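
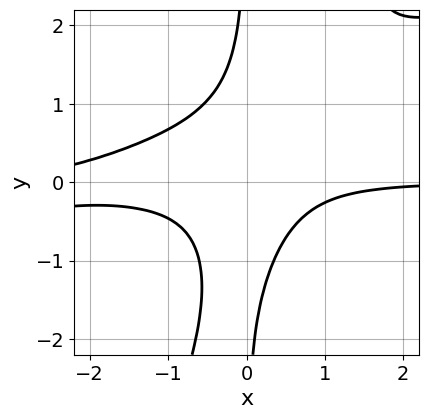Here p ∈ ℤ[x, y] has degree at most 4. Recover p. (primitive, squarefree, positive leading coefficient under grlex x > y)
x^3*y - 3*x^2*y^2 + x*y^3 + 2*x^2*y + 1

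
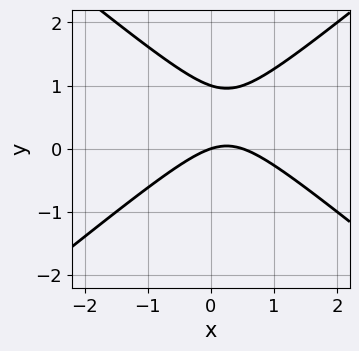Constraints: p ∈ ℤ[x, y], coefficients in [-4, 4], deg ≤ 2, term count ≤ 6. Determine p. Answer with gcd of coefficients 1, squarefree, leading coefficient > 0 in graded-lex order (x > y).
2*x^2 - 3*y^2 - x + 3*y

(a) deg p = 2. A generic line meets the curve in up to 2 points.
(b) Reading off the gridlines: among the integer gridlines, it crosses the y-axis at y ∈ {0, 1}; it crosses the x-axis at the gridline x = 0.
(c) These observations pin down the coefficients.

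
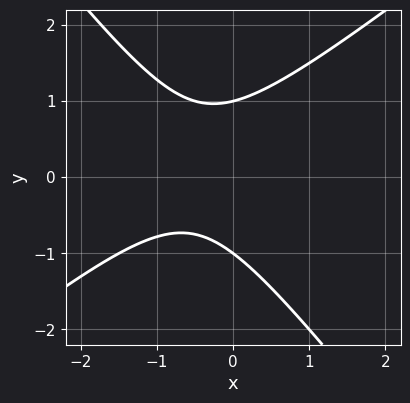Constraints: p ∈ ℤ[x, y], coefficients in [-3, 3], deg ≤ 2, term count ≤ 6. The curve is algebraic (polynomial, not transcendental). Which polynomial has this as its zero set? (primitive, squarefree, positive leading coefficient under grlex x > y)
1. deg p = 2. No degree-1 curve has this shape.
2. Against the integer gridlines: it misses every integer gridline on the x-axis; among the integer gridlines, it crosses the y-axis at y ∈ {-1, 1}.
3. Fitting integer coefficients to these (and the overall shape) gives p.

2*x^2 - x*y - 2*y^2 + 2*x + 2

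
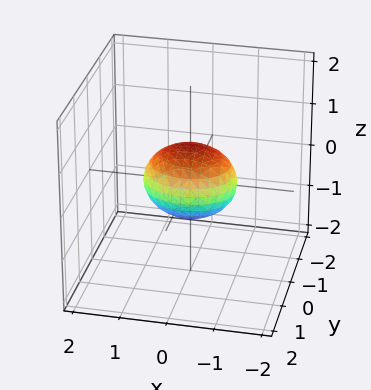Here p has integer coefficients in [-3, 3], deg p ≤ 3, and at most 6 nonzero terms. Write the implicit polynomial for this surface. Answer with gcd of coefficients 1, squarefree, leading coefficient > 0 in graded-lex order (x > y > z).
2*x^2 + 3*y^2 + 3*z^2 - 2

1. deg p = 2.
2. Symmetries: it's symmetric under z → −z, forcing even powers of z; mirror symmetry x ↦ −x ⇒ only even powers of x; mirror symmetry y ↦ −y ⇒ only even powers of y.
3. From the axis intercepts and sections: among the integer gridlines, it crosses the x-axis at x ∈ {-1, 1}.
4. Matching integer coefficients to the picture gives p.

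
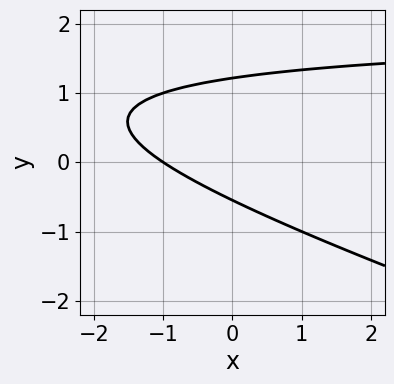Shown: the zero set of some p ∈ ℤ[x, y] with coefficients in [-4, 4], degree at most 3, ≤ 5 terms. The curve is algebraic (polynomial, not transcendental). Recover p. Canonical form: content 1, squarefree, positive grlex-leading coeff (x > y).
(a) deg p = 2. A generic line meets the curve in up to 2 points.
(b) Against the integer gridlines: it crosses the x-axis at the gridline x = -1.
(c) Putting this together gives p.

x*y + 3*y^2 - 2*x - 2*y - 2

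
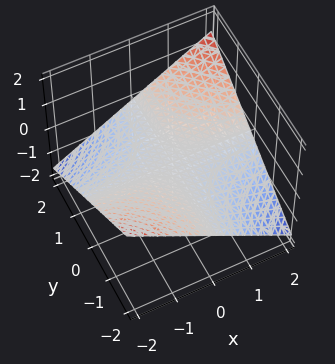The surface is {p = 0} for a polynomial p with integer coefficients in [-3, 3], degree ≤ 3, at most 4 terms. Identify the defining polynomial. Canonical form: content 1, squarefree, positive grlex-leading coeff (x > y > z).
1. deg p = 2.
2. Reading off the gridlines: every point of the y-axis in the box is on the surface; it meets the z-axis at z = 0 (among the integer gridlines); every point of the x-axis in the box is on the surface.
3. Fitting integer coefficients to these (and the overall shape) gives p.

x*y - 3*z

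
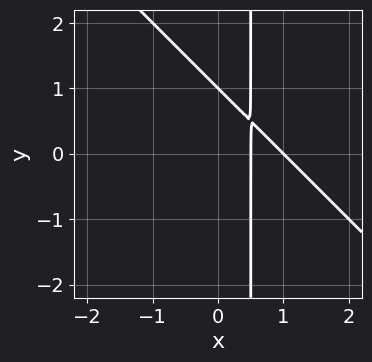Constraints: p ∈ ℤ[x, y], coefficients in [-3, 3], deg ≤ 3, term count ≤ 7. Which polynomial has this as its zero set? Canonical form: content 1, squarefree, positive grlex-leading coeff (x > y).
2*x^2 + 2*x*y - 3*x - y + 1

1. The degree is 2 — no degree-1 curve has this shape.
2. Checking where it meets the axes: one y-axis crossing is at y = 1; it crosses the x-axis at the gridline x = 1.
3. Assembling these constraints gives the stated polynomial.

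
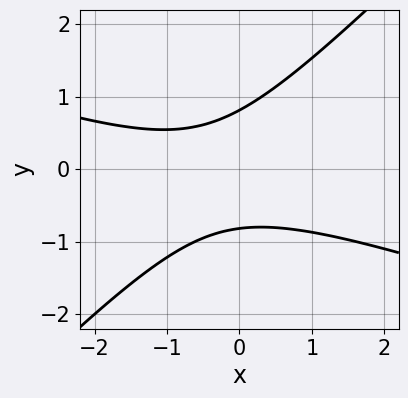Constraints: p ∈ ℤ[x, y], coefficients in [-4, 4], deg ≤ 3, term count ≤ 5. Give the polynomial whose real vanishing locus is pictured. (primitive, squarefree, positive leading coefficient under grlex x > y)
First, the degree is 2 — no degree-1 curve has this shape.
Next, from the axis intercepts and sections: it misses every integer gridline on the x-axis.
Finally, the integer polynomial consistent with all of this is the stated p.

x^2 + 2*x*y - 3*y^2 + x + 2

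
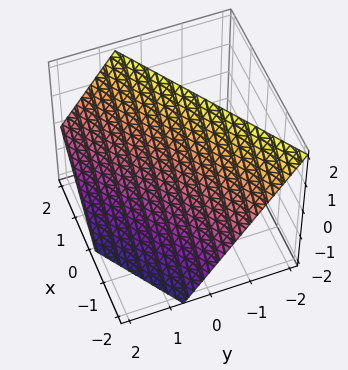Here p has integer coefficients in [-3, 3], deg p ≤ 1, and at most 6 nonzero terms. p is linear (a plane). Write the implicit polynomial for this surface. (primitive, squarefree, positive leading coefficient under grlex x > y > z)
1. Degree: every cross-section is a straight line — this is a plane, so deg p = 1.
2. From the visible intercepts: it meets the z-axis at z = 1 (among the integer gridlines); it meets the x-axis at x = -1 (among the integer gridlines).
3. Solving for integer coefficients yields p as stated.

2*x - 3*y - 2*z + 2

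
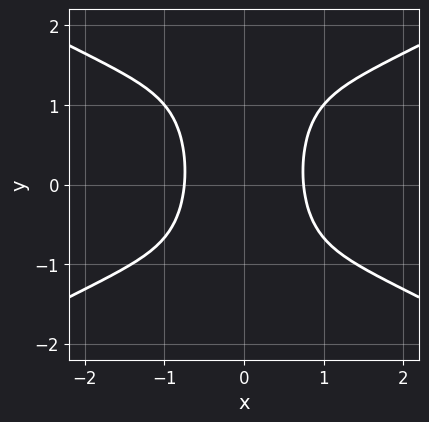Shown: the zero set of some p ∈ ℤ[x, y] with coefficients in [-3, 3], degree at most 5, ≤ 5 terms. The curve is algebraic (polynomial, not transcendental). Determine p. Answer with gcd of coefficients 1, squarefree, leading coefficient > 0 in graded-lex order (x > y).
x^4 - 3*x^2*y^2 + x^2*y + 3*x^2 - 2

(a) The degree is 4 — a generic line meets the curve in up to 4 points.
(b) Symmetries: the x ↦ −x reflection is a symmetry, so x appears only in even powers.
(c) Against the integer gridlines: the curve avoids every integer y-axis point in the box.
(d) The integer polynomial consistent with all of this is the stated p.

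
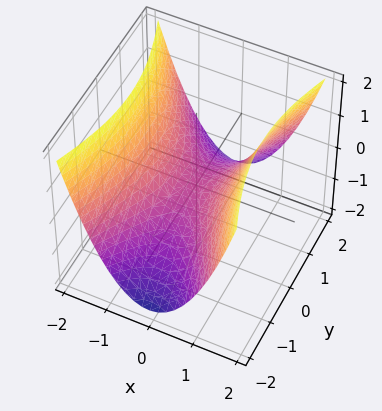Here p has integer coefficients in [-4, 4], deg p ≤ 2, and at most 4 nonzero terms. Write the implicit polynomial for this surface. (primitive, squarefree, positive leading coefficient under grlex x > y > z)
3*x^2 - y^2 - 3*z

The degree is 2 — a hyperbolic paraboloid; a quadric.
Symmetries: mirror symmetry y ↦ −y ⇒ only even powers of y; mirror symmetry x ↦ −x ⇒ only even powers of x.
Against the integer gridlines: it crosses the y-axis at the gridline y = 0; it crosses the z-axis at the gridline z = 0; it crosses the x-axis at the gridline x = 0.
Together with the visible shape, these determine p as stated.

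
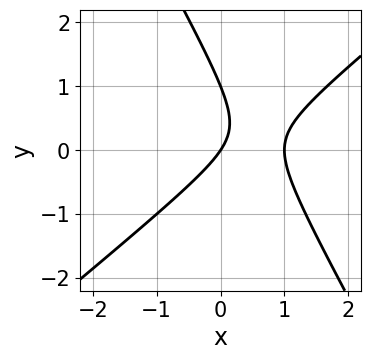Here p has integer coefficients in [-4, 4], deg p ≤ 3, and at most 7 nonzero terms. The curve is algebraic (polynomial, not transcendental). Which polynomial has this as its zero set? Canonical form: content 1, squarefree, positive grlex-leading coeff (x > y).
Degree: no degree-1 curve has this shape, so deg p = 2.
Observable constraints: among the integer gridlines, it crosses the y-axis at y ∈ {0, 1}; the x-axis gridline crossings are at x ∈ {0, 1}.
Putting this together gives p.

3*x^2 - 2*x*y - 2*y^2 - 3*x + 2*y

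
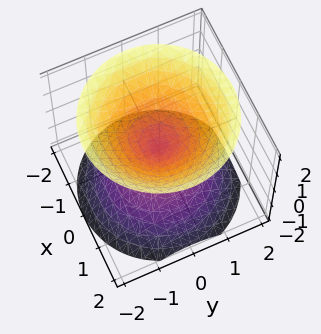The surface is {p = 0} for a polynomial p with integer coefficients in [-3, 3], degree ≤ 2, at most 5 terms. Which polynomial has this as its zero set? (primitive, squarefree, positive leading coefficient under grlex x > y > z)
x^2 + y^2 - z^2

First, there are 2 components. They look like related sheets of one shape, so recover p as a whole.
Then, the degree is 2 — two nappes meeting at a single point; a quadric.
Next, symmetries: rotational symmetry about the z-axis ⇒ p depends on x, y only through x² + y²; it's symmetric under z → −z, forcing even powers of z.
Then, from the visible intercepts: it crosses the x-axis at the gridline x = 0; it meets the y-axis at y = 0 (among the integer gridlines); a circular section at z = -1 has radius exactly 1; one z-axis crossing is at z = 0.
Finally, putting this together gives p.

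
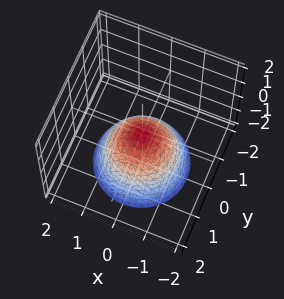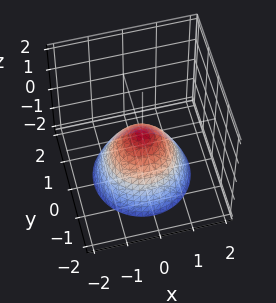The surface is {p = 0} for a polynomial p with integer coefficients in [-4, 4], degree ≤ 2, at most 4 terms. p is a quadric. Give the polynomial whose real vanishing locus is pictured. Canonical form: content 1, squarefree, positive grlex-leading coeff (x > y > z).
First, degree: a single bowl opening along one axis; a quadric, so deg p = 2.
Then, symmetry: the z-axis is an axis of rotation, so x and y enter only as x² + y².
Next, from the visible intercepts: a circular section at z = -1 has radius exactly 1; it meets the x-axis at x = 0 (among the integer gridlines).
Finally, these observations pin down the coefficients.

x^2 + y^2 + z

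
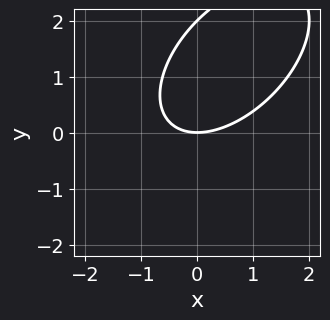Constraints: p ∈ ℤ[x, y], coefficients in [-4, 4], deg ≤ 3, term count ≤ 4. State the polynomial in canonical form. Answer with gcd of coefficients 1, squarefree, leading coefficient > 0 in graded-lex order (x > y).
(a) deg p = 2.
(b) Reading off the gridlines: one x-axis crossing is at x = 0; the y-axis gridline crossings are at y ∈ {0, 2}.
(c) Together with the visible shape, these determine p as stated.

x^2 - x*y + y^2 - 2*y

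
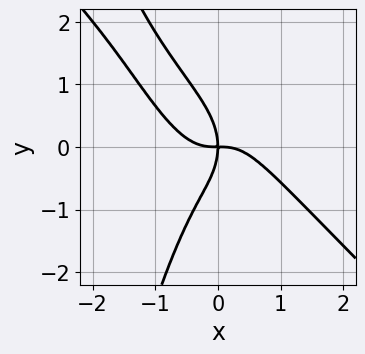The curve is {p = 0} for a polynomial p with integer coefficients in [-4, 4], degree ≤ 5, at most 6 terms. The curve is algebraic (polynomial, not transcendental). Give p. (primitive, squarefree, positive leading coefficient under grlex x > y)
3*x^4 + 3*x^3*y + y^3 + 2*x*y

First, deg p = 4.
Then, reading off the gridlines: one y-axis crossing is at y = 0; it crosses the x-axis at the gridline x = 0.
Finally, fitting integer coefficients to these (and the overall shape) gives p.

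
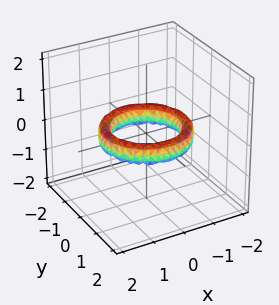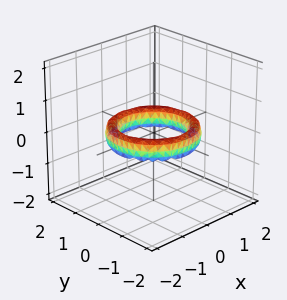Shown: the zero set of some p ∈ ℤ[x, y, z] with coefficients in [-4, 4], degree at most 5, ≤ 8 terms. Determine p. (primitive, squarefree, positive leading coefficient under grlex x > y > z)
x^4 + 2*x^2*y^2 + y^4 - 3*x^2 - 3*y^2 + 2*z^2 + 2

The degree is 4 — a generic line meets the surface in up to 4 points.
By symmetry, every cross-section ⟂ z is a circle, so x, y appear only via x² + y².
Against the integer gridlines: the y-axis gridline crossings are at y ∈ {-1, 1}; the surface avoids every integer z-axis point in the box; a circular section at z = 0 has radius exactly 1.
Solving for integer coefficients yields p as stated.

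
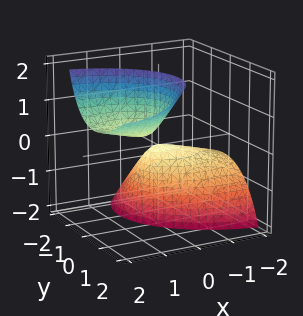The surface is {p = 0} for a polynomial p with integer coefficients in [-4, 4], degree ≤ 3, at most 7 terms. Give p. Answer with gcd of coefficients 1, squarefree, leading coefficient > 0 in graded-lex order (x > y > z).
x^2 - 3*x*z + 2*y^2 - 2*y*z + z

(a) The picture has 2 separate pieces. Treating them together as one polynomial.
(b) deg p = 2. No degree-1 surface has this shape.
(c) From the axis intercepts and sections: it meets the z-axis at z = 0 (among the integer gridlines); one x-axis crossing is at x = 0.
(d) Putting this together gives p.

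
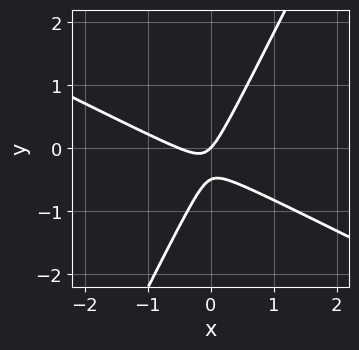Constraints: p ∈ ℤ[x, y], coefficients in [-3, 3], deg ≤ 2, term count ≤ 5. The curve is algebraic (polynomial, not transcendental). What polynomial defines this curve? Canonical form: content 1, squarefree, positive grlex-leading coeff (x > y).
2*x^2 + 3*x*y - 2*y^2 + x - y

The degree is 2 — no degree-1 curve has this shape.
Checking where it meets the axes: one x-axis crossing is at x = 0; it crosses the y-axis at the gridline y = 0.
Matching integer coefficients to the picture gives p.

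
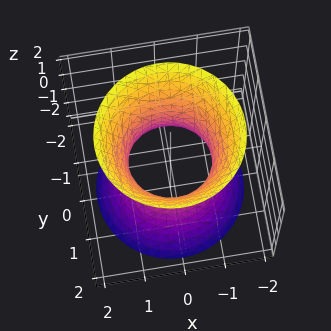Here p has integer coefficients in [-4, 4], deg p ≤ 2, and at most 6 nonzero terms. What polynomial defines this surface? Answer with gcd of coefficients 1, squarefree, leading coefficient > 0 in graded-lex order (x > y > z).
2*x^2 + 2*y^2 - z^2 - 2

First, deg p = 2.
Then, symmetries: it's symmetric under z → −z, forcing even powers of z; the surface is invariant under rotation about z: p = q(x² + y², z).
Next, from the visible intercepts: the y-axis gridline crossings are at y ∈ {-1, 1}; it misses every integer gridline on the z-axis; among the integer gridlines, it crosses the x-axis at x ∈ {-1, 1}; a circular section at z = 1 has radius between 1 and 2.
Finally, matching integer coefficients to the picture gives p.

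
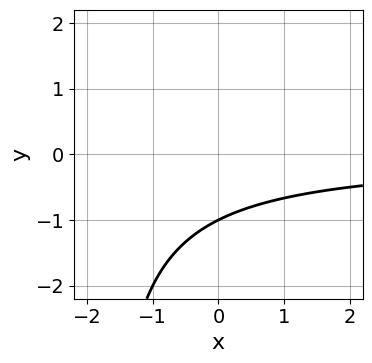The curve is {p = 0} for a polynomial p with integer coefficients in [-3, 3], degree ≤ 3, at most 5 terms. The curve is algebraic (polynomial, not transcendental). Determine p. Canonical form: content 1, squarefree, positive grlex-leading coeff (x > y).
x*y + 2*y + 2

First, deg p = 2.
Then, observable constraints: no x-intercept at any integer in the box; one y-axis crossing is at y = -1.
Finally, the integer polynomial consistent with all of this is the stated p.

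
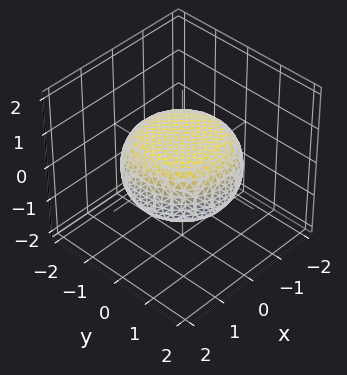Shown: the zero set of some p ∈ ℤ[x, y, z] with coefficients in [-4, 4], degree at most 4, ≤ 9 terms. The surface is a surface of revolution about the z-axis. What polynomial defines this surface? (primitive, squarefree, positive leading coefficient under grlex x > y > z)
x^4 + 2*x^2*y^2 + y^4 - x^2 - y^2 + 3*z^2 - 2

(a) Degree: no degree-3 surface has this shape, so deg p = 4.
(b) By symmetry, the surface is invariant under rotation about z: p = q(x² + y², z).
(c) Against the integer gridlines: a circular section at z = 0 has radius between 1 and 2.
(d) Solving for integer coefficients yields p as stated.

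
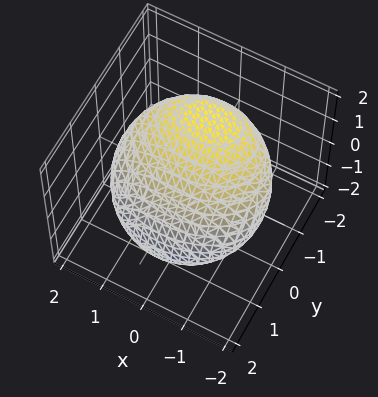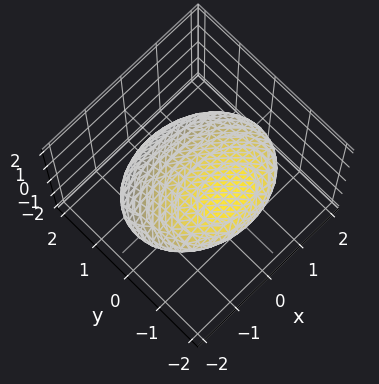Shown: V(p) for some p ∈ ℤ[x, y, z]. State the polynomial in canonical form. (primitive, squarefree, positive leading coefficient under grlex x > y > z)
x^2 + 2*y^2 + 3*y*z + 3*z^2 - 3

(a) deg p = 2. A generic line meets the surface in up to 2 points.
(b) Observable constraints: among the integer gridlines, it crosses the z-axis at z ∈ {-1, 1}.
(c) Assembling these constraints gives the stated polynomial.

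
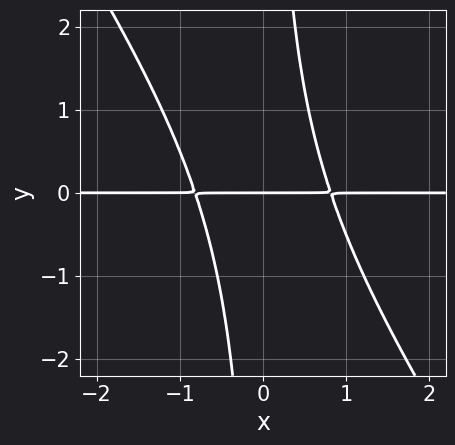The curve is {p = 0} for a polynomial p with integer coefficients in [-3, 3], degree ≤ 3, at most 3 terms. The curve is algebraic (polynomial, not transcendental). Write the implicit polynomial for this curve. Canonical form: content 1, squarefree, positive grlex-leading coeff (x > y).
3*x^2*y + 2*x*y^2 - 2*y

Degree: a generic line meets the curve in up to 3 points, so deg p = 3.
From the visible intercepts: the visible x-axis segment lies entirely on the curve; one y-axis crossing is at y = 0.
Solving for integer coefficients yields p as stated.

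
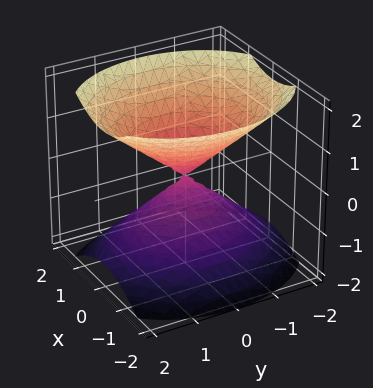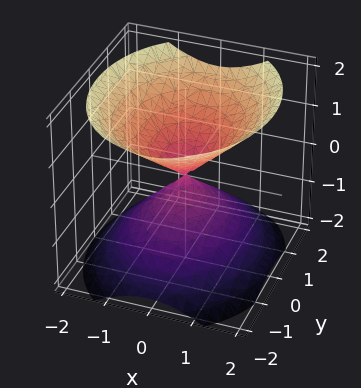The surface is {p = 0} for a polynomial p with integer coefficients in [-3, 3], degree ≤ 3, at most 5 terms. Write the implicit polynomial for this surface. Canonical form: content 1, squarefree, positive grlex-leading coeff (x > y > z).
(a) I count 2 distinct pieces.
(b) The degree is 2 — two nappes meeting at a single point; a quadric.
(c) Symmetries: it's symmetric under x → −x, forcing even powers of x; it's symmetric under y → −y, forcing even powers of y; it's symmetric under z → −z, forcing even powers of z.
(d) From the visible intercepts: one y-axis crossing is at y = 0; it crosses the z-axis at the gridline z = 0; one x-axis crossing is at x = 0.
(e) Putting this together gives p.

3*x^2 + 2*y^2 - 3*z^2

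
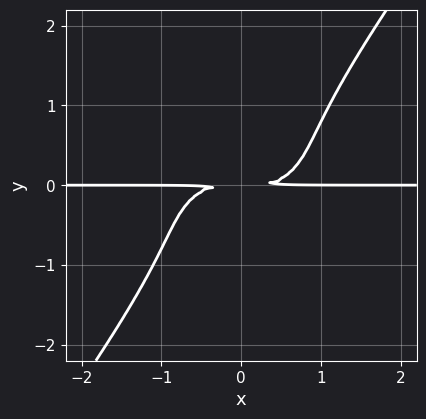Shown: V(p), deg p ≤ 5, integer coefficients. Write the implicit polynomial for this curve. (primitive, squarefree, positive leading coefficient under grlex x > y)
deg p = 4.
From the axis intercepts and sections: every point of the x-axis in the box is on the curve.
Fitting integer coefficients to these (and the overall shape) gives p.

2*x^3*y + 3*x*y^3 - 3*y^4 - 3*y^2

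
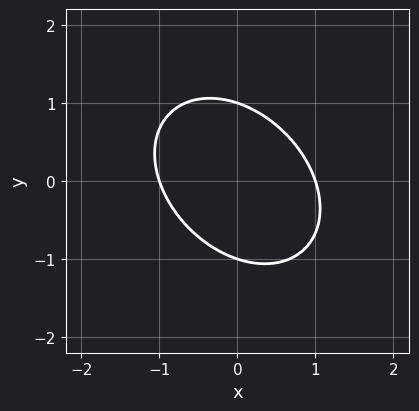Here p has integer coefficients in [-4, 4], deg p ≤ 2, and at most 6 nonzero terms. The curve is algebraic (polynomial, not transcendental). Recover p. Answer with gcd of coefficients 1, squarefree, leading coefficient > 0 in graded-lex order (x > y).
3*x^2 + 2*x*y + 3*y^2 - 3

(a) The degree is 2 — a generic line meets the curve in up to 2 points.
(b) Reading off the gridlines: among the integer gridlines, it crosses the x-axis at x ∈ {-1, 1}; among the integer gridlines, it crosses the y-axis at y ∈ {-1, 1}.
(c) Together with the visible shape, these determine p as stated.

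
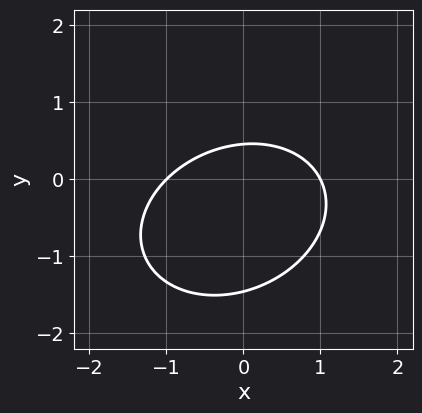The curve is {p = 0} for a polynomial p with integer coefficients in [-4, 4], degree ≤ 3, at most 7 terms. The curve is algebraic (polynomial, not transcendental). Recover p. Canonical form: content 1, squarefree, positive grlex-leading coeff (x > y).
2*x^2 - x*y + 3*y^2 + 3*y - 2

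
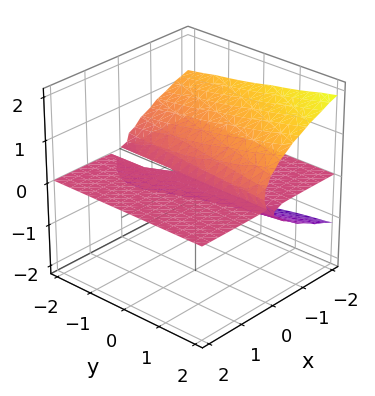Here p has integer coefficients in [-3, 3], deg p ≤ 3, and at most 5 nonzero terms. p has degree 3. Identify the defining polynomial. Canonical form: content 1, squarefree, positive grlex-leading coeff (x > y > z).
y*z^2 - 3*z^3 - 3*x*z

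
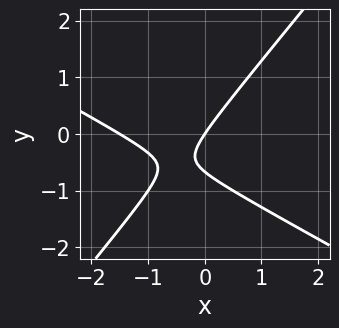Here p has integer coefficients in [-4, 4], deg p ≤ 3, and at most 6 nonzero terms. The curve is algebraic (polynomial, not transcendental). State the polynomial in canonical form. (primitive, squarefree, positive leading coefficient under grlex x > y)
2*x^2 + 2*x*y - 3*y^2 + 3*x - 2*y

Degree: the shape is more complex than any degree-1 curve, so deg p = 2.
Reading off the gridlines: it crosses the y-axis at the gridline y = 0; it crosses the x-axis at the gridline x = 0.
Assembling these constraints gives the stated polynomial.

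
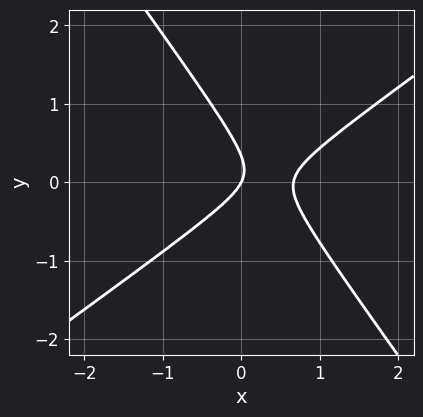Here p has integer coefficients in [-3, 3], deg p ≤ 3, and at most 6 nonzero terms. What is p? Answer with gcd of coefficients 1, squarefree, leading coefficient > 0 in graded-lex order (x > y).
First, deg p = 2.
Then, against the integer gridlines: it meets the y-axis at y = 0 (among the integer gridlines); one x-axis crossing is at x = 0.
Finally, these observations pin down the coefficients.

3*x^2 - 2*x*y - 3*y^2 - 2*x + y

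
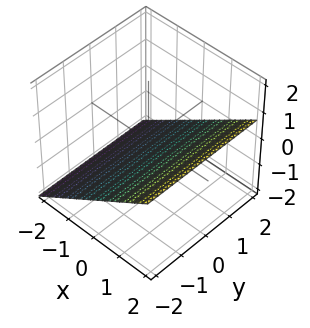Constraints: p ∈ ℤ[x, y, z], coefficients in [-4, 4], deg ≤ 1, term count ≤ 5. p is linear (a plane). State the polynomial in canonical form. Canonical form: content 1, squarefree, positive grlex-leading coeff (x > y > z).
1. Degree: the surface is flat (a plane), so deg p = 1.
2. Observable constraints: it misses every integer gridline on the y-axis; one x-axis crossing is at x = 1.
3. Matching integer coefficients to the picture gives p.

2*x - 3*z - 2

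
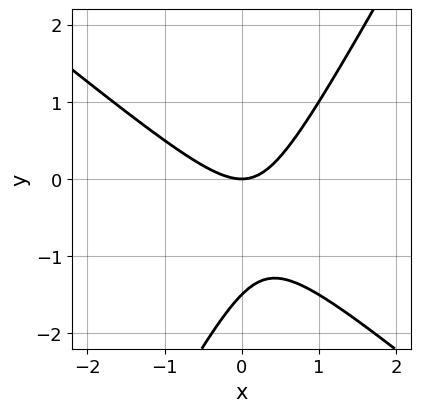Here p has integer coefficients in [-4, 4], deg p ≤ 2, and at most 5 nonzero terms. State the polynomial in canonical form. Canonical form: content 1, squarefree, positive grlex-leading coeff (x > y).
1. Degree: no degree-1 curve has this shape, so deg p = 2.
2. From the axis intercepts and sections: it crosses the x-axis at the gridline x = 0; it meets the y-axis at y = 0 (among the integer gridlines).
3. Solving for integer coefficients yields p as stated.

3*x^2 + 2*x*y - 2*y^2 - 3*y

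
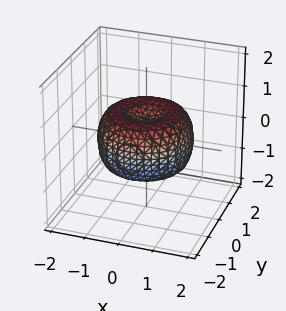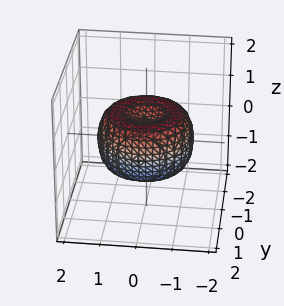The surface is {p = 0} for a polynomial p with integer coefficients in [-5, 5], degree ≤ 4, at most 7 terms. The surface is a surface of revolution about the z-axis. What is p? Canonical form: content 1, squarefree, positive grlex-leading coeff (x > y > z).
deg p = 4. The shape is more complex than any degree-3 surface.
By symmetry, the surface is invariant under rotation about z: p = q(x² + y², z).
Reading off the gridlines: a circular section at z = 0 has radius between 1 and 2.
Together with the visible shape, these determine p as stated.

2*x^4 + 4*x^2*y^2 + 2*y^4 - 3*x^2 - 3*y^2 + 3*z^2 - 1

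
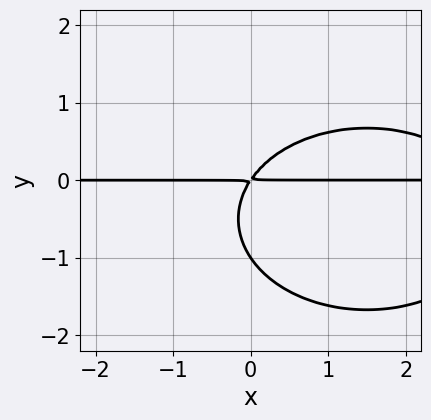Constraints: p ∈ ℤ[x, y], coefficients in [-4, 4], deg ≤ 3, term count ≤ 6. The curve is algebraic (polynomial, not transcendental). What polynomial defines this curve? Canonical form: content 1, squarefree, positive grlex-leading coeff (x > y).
1. deg p = 3.
2. From the axis intercepts and sections: every point of the x-axis in the box is on the curve; it crosses the y-axis at the gridline y = -1.
3. These observations pin down the coefficients.

x^2*y + 2*y^3 - 3*x*y + 2*y^2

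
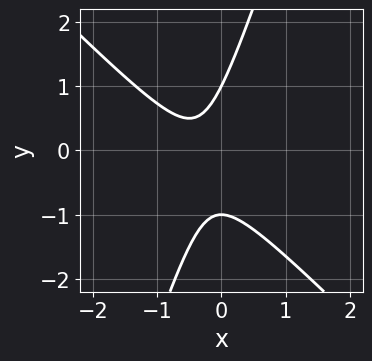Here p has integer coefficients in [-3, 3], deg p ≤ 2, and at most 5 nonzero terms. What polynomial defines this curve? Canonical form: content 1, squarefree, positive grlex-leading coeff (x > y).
3*x^2 + 2*x*y - y^2 + 2*x + 1

1. Degree: no degree-1 curve has this shape, so deg p = 2.
2. Observable constraints: it misses every integer gridline on the x-axis; among the integer gridlines, it crosses the y-axis at y ∈ {-1, 1}.
3. Solving for integer coefficients yields p as stated.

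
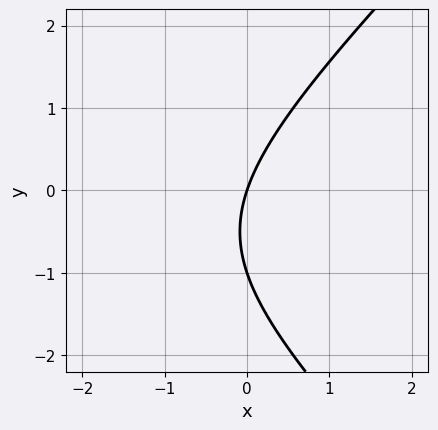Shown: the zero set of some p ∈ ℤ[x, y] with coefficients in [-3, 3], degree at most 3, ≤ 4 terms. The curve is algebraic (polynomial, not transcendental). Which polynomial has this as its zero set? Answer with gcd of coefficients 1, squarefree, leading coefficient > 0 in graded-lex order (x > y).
(a) Degree: the shape is more complex than any degree-1 curve, so deg p = 2.
(b) Observable constraints: one x-axis crossing is at x = 0; the y-axis gridline crossings are at y ∈ {-1, 0}.
(c) Putting this together gives p.

x^2 - y^2 + 3*x - y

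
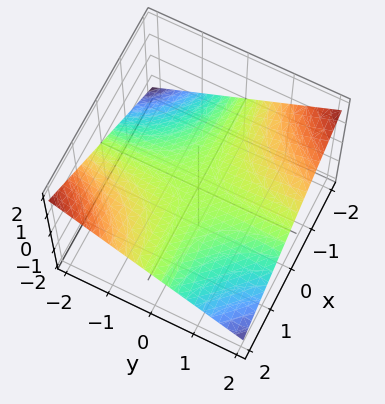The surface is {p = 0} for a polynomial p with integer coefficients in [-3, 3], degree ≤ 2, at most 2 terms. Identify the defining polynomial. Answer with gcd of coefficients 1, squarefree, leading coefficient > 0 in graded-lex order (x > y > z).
deg p = 2. A saddle surface; a quadric.
From the axis intercepts and sections: the visible x-axis segment lies entirely on the surface; every point of the y-axis in the box is on the surface; it crosses the z-axis at the gridline z = 0.
Putting this together gives p.

x*y + 3*z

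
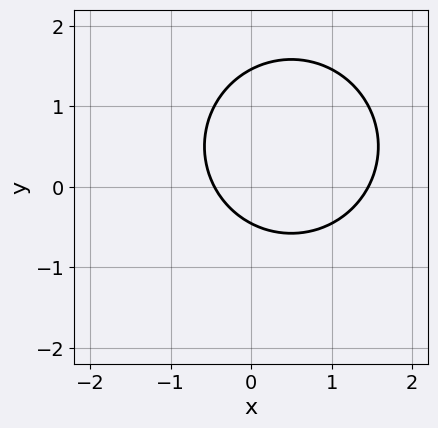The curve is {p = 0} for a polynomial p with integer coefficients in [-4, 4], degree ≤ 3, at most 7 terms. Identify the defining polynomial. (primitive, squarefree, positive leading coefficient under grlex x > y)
First, degree: no degree-1 curve has this shape, so deg p = 2.
Finally, putting this together gives p.

3*x^2 + 3*y^2 - 3*x - 3*y - 2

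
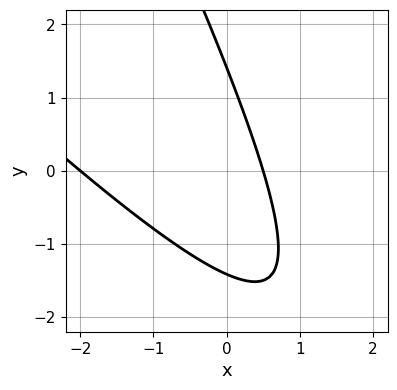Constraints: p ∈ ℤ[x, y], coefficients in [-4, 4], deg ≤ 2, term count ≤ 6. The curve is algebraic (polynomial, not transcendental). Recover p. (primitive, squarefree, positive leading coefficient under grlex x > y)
2*x^2 + 3*x*y + y^2 + 3*x - 2

1. The degree is 2 — the shape is more complex than any degree-1 curve.
2. Against the integer gridlines: one x-axis crossing is at x = -2.
3. Assembling these constraints gives the stated polynomial.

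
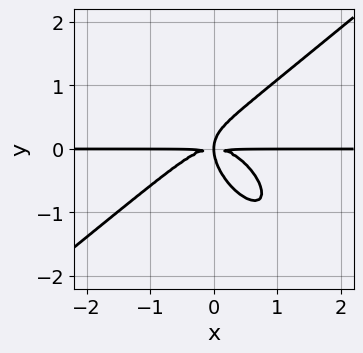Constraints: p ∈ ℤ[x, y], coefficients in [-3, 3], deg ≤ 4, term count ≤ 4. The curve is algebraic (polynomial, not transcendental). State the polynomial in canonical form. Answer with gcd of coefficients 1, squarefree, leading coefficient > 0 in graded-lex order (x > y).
3*x^3*y - 2*x*y^3 - 3*y^4 + 3*x*y^2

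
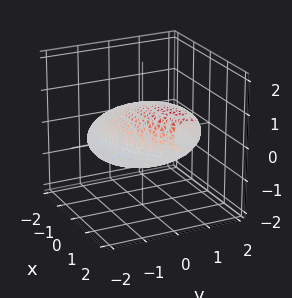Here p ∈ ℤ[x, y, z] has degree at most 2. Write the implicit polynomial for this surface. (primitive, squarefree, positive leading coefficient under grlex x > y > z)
(a) The degree is 2 — a generic line meets the surface in up to 2 points.
(b) Reading off the gridlines: among the integer gridlines, it crosses the z-axis at z ∈ {-1, 1}; among the integer gridlines, it crosses the y-axis at y ∈ {-1, 1}.
(c) Assembling these constraints gives the stated polynomial.

x^2 - x*y - 2*x*z + 3*y^2 + 3*z^2 - 3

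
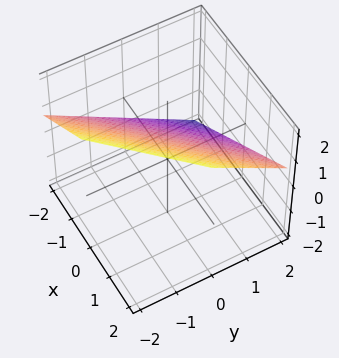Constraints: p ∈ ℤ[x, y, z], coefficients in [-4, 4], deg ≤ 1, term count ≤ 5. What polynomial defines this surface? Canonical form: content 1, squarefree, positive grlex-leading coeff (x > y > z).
Degree: the surface is flat (a plane), so deg p = 1.
Observable constraints: it meets the y-axis at y = 1 (among the integer gridlines); one x-axis crossing is at x = -1.
Fitting integer coefficients to these (and the overall shape) gives p.

2*x - 2*y - 3*z + 2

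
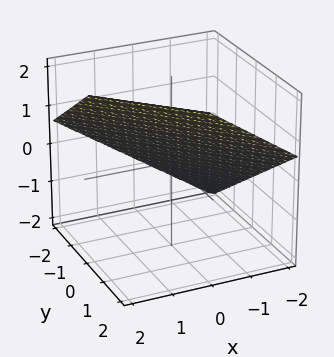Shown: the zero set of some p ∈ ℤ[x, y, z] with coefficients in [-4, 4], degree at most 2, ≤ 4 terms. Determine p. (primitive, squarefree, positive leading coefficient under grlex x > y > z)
2*x + 2*y - 3*z + 2

First, the degree is 1 — every cross-section is a straight line — this is a plane.
Then, from the axis intercepts and sections: one y-axis crossing is at y = -1; one x-axis crossing is at x = -1.
Finally, the integer polynomial consistent with all of this is the stated p.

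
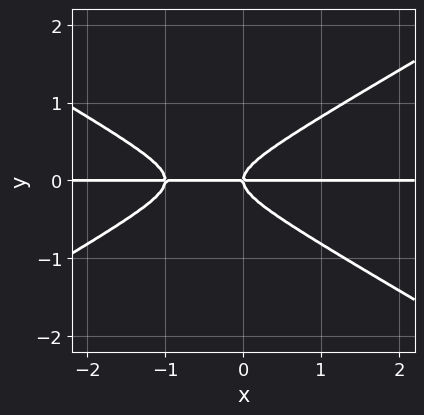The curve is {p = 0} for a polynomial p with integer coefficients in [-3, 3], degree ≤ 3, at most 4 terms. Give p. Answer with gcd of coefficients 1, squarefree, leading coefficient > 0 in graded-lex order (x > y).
(a) deg p = 3.
(b) From the axis intercepts and sections: it crosses the y-axis at the gridline y = 0; the visible x-axis segment lies entirely on the curve.
(c) Matching integer coefficients to the picture gives p.

x^2*y - 3*y^3 + x*y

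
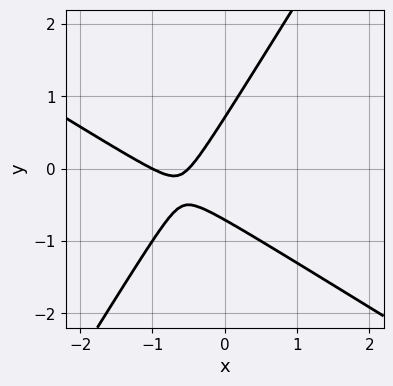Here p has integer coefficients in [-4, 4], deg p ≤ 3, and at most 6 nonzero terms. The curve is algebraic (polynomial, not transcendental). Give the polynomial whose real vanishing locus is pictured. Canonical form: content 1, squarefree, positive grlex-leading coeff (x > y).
1. deg p = 2. No degree-1 curve has this shape.
2. From the axis intercepts and sections: it crosses the x-axis at the gridline x = -1.
3. The integer polynomial consistent with all of this is the stated p.

2*x^2 + 2*x*y - 2*y^2 + 3*x + 1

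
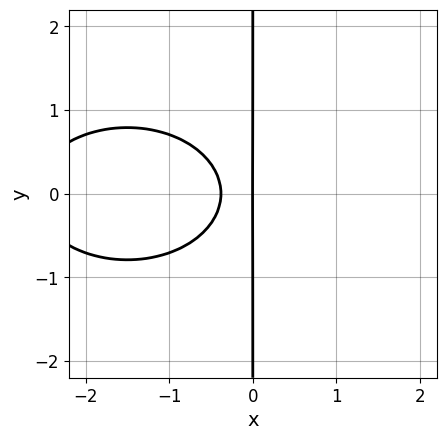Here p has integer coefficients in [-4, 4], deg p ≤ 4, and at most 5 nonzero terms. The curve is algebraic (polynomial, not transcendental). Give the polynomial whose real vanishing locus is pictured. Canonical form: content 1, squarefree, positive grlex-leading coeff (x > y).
First, the degree is 3 — no degree-2 curve has this shape.
Next, symmetries: it's symmetric under y → −y, forcing even powers of y.
Then, from the axis intercepts and sections: the visible y-axis segment lies entirely on the curve; it crosses the x-axis at the gridline x = 0.
Finally, matching integer coefficients to the picture gives p.

x^3 + 2*x*y^2 + 3*x^2 + x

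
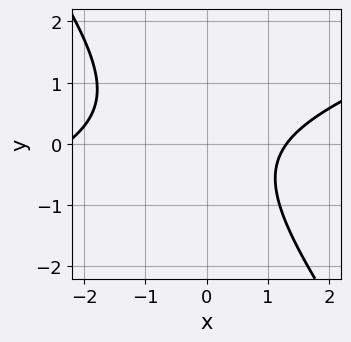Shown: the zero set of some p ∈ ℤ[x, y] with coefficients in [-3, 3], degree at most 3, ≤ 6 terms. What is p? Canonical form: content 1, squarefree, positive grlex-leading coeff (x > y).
First, deg p = 2.
Next, checking where it meets the axes: the curve avoids every integer y-axis point in the box.
Finally, together with the visible shape, these determine p as stated.

x^2 - 2*x*y - 2*y^2 + x - 3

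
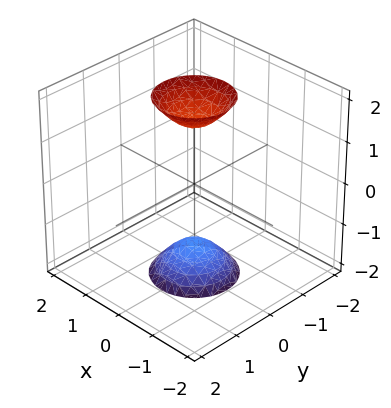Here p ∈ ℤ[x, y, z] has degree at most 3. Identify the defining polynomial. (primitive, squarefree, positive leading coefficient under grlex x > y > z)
First, there are 2 components. Treating them together as one polynomial.
Then, the degree is 2 — two separate bowl-shaped sheets opening away from each other; a quadric.
Then, symmetries: mirror symmetry z ↦ −z ⇒ only even powers of z; rotational symmetry about the z-axis ⇒ p depends on x, y only through x² + y².
Then, checking where it meets the axes: it misses every integer gridline on the y-axis; the surface avoids every integer x-axis point in the box.
Finally, these observations pin down the coefficients.

3*x^2 + 3*y^2 - z^2 + 2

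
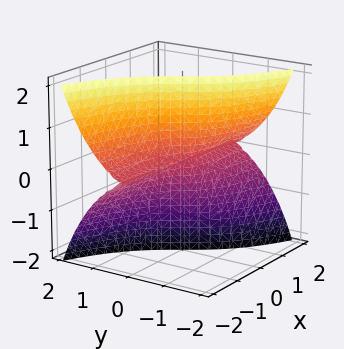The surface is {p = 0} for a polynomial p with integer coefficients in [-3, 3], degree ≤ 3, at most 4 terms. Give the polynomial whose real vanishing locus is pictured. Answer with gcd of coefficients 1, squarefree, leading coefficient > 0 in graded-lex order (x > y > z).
3*x*z^2 + 2*y^3 + 2*y*z^2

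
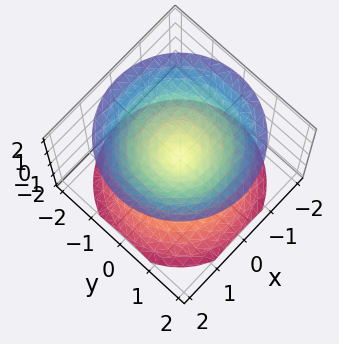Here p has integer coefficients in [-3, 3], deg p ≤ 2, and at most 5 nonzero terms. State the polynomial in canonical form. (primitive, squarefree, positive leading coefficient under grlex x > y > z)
1. There are 2 components.
2. deg p = 2.
3. Symmetries: it's symmetric under z → −z, forcing even powers of z; the z-axis is an axis of rotation, so x and y enter only as x² + y².
4. From the visible intercepts: one z-axis crossing is at z = 0; it meets the y-axis at y = 0 (among the integer gridlines); a circular section at z = -1 has radius exactly 1.
5. Putting this together gives p.

x^2 + y^2 - z^2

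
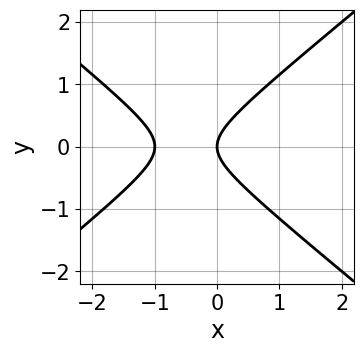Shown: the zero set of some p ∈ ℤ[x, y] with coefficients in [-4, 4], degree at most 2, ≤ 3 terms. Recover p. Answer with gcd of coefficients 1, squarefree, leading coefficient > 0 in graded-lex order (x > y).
1. Degree: the shape is more complex than any degree-1 curve, so deg p = 2.
2. Symmetries: the y ↦ −y reflection is a symmetry, so y appears only in even powers.
3. Observable constraints: one y-axis crossing is at y = 0; among the integer gridlines, it crosses the x-axis at x ∈ {-1, 0}.
4. Solving for integer coefficients yields p as stated.

2*x^2 - 3*y^2 + 2*x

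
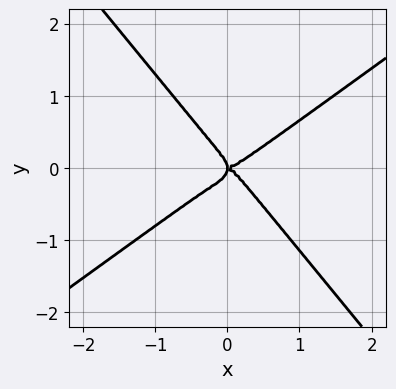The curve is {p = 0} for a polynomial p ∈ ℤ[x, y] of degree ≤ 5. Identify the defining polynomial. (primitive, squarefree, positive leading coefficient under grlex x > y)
Degree: the shape is more complex than any degree-3 curve, so deg p = 4.
Reading off the gridlines: it meets the x-axis at x = 0 (among the integer gridlines); it crosses the y-axis at the gridline y = 0.
Together with the visible shape, these determine p as stated.

3*x^4 - 3*x^3*y - 3*y^4 - x*y^2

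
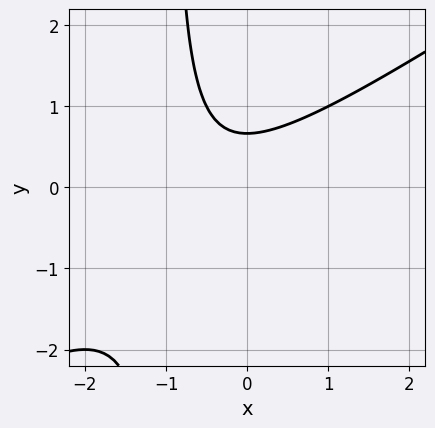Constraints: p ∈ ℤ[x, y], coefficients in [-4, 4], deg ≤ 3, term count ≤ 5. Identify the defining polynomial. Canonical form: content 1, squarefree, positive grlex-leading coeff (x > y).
(a) The degree is 2 — no degree-1 curve has this shape.
(b) Checking where it meets the axes: no x-intercept at any integer in the box.
(c) Fitting integer coefficients to these (and the overall shape) gives p.

2*x^2 - 3*x*y + 2*x - 3*y + 2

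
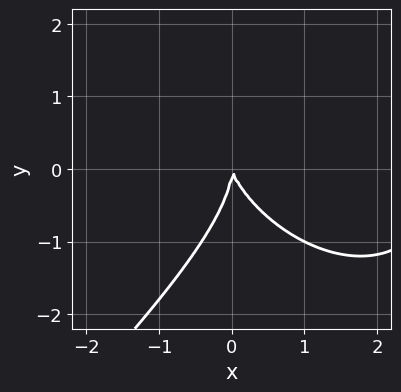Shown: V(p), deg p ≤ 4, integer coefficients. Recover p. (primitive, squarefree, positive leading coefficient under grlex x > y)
1. Degree: the shape is more complex than any degree-2 curve, so deg p = 3.
2. From the visible intercepts: one x-axis crossing is at x = 0; it meets the y-axis at y = 0 (among the integer gridlines).
3. Matching integer coefficients to the picture gives p.

x^3 - y^3 - 3*x^2 - x*y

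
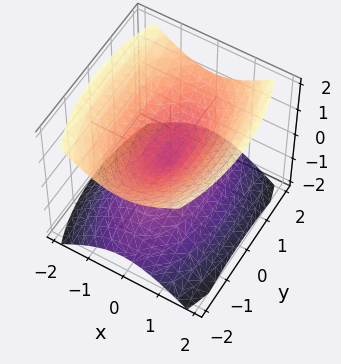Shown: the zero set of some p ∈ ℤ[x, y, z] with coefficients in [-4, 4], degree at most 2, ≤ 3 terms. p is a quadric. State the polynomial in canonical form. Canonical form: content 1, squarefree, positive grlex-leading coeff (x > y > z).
3*x^2 + y^2 - 3*z^2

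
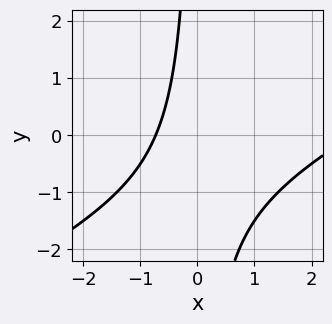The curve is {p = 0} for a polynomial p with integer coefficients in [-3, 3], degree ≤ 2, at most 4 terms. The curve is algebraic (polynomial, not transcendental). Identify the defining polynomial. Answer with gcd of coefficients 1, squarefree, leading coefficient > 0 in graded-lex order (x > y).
x^2 - 2*x*y - 2*x - 2

(a) Degree: no degree-1 curve has this shape, so deg p = 2.
(b) From the visible intercepts: it misses every integer gridline on the y-axis.
(c) Matching integer coefficients to the picture gives p.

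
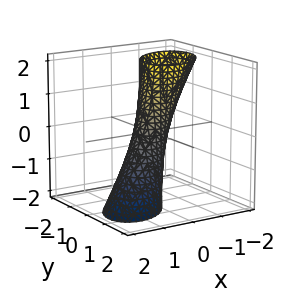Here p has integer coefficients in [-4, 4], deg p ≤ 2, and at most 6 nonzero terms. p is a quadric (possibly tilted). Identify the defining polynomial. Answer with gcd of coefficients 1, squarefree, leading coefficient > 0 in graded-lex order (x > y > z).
3*x^2 - 2*x*y + 2*x*z + 3*y^2 - 1

First, deg p = 2. A generic line meets the surface in up to 2 points.
Then, reading off the gridlines: the surface avoids every integer z-axis point in the box.
Finally, solving for integer coefficients yields p as stated.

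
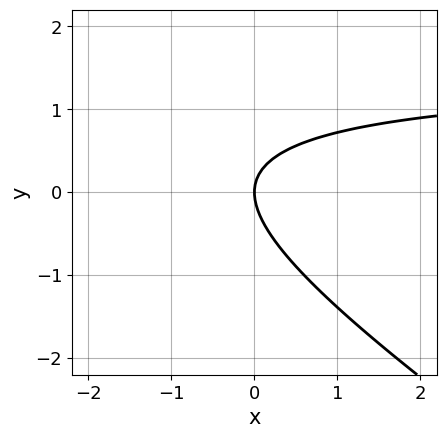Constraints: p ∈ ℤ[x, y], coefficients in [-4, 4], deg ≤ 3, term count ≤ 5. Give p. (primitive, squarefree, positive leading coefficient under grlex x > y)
2*x*y + 3*y^2 - 3*x

First, deg p = 2. No degree-1 curve has this shape.
Then, against the integer gridlines: it meets the x-axis at x = 0 (among the integer gridlines); it crosses the y-axis at the gridline y = 0.
Finally, assembling these constraints gives the stated polynomial.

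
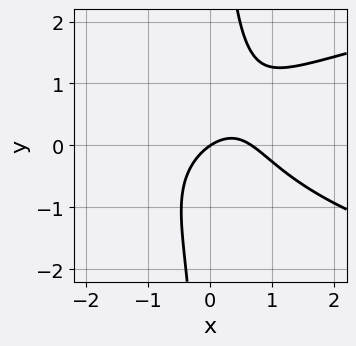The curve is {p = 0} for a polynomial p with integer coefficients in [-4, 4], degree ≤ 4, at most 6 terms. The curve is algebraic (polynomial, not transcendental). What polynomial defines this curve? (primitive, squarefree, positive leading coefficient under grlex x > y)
First, degree: the shape is more complex than any degree-2 curve, so deg p = 3.
Next, reading off the gridlines: it crosses the x-axis at the gridline x = 0; one y-axis crossing is at y = 0.
Finally, putting this together gives p.

3*x*y^2 - 3*x^2 + 2*x - 3*y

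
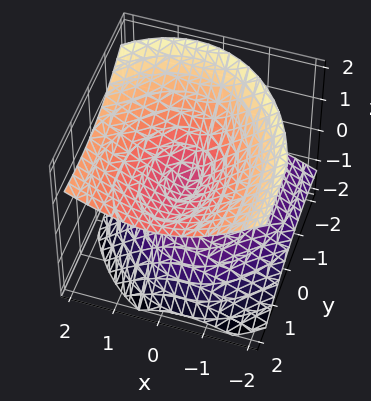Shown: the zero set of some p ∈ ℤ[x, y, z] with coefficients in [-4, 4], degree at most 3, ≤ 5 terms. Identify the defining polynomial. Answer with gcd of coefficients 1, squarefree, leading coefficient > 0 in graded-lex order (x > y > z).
(a) deg p = 2.
(b) Checking where it meets the axes: it meets the y-axis at y = 0 (among the integer gridlines); it meets the x-axis at x = 0 (among the integer gridlines); it crosses the z-axis at the gridline z = 0.
(c) Together with the visible shape, these determine p as stated.

2*x^2 - x*z + y^2 - 2*y*z - 3*z^2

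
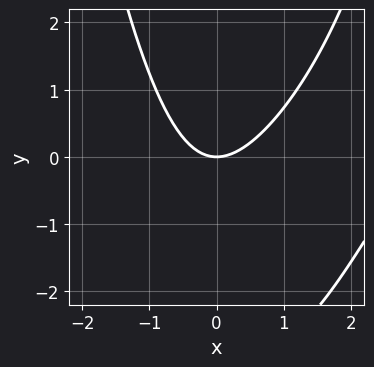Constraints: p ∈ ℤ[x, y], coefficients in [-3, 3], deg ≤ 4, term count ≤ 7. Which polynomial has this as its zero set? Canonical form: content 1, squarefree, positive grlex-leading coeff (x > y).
(a) deg p = 3.
(b) Reading off the gridlines: it crosses the x-axis at the gridline x = 0; it meets the y-axis at y = 0 (among the integer gridlines).
(c) Together with the visible shape, these determine p as stated.

x^3 - x^2*y - 3*x^2 + y^2 + 3*y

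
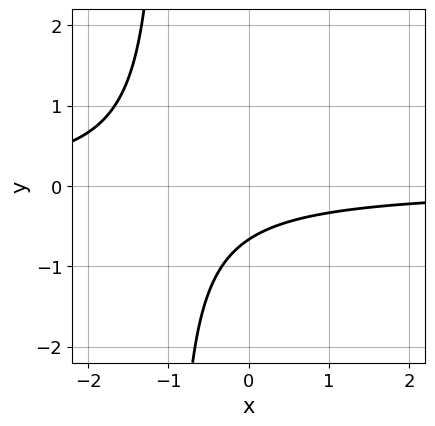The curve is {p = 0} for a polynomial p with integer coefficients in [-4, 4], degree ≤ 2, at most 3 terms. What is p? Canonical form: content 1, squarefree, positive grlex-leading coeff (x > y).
3*x*y + 3*y + 2

1. Degree: the shape is more complex than any degree-1 curve, so deg p = 2.
2. Checking where it meets the axes: no x-intercept at any integer in the box.
3. These observations pin down the coefficients.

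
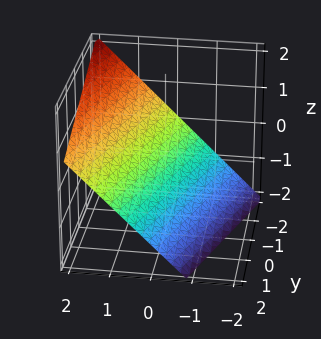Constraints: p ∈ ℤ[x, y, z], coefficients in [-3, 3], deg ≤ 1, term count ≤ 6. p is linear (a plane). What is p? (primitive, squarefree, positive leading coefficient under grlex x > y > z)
First, the degree is 1 — every cross-section is a straight line — this is a plane.
Then, observable constraints: it meets the y-axis at y = -2 (among the integer gridlines).
Finally, fitting integer coefficients to these (and the overall shape) gives p.

3*x - y - 3*z - 2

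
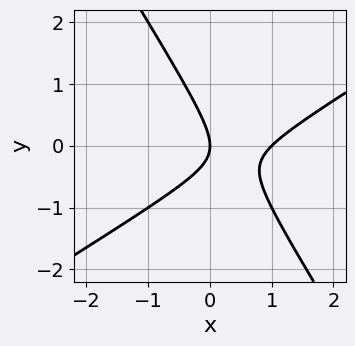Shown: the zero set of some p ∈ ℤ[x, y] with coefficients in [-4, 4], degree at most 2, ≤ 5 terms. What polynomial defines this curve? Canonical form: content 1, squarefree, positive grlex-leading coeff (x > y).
(a) The degree is 2 — the shape is more complex than any degree-1 curve.
(b) Reading off the gridlines: among the integer gridlines, it crosses the x-axis at x ∈ {0, 1}; it meets the y-axis at y = 0 (among the integer gridlines).
(c) These observations pin down the coefficients.

x^2 - x*y - y^2 - x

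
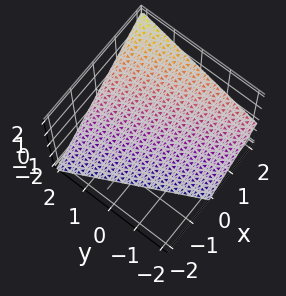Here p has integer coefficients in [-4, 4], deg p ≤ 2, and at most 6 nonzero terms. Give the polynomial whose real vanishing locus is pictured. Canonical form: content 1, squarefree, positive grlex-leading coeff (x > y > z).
The degree is 1 — the surface is flat (a plane).
Against the integer gridlines: one y-axis crossing is at y = 2; it crosses the z-axis at the gridline z = -1.
These observations pin down the coefficients.

2*x + y - 2*z - 2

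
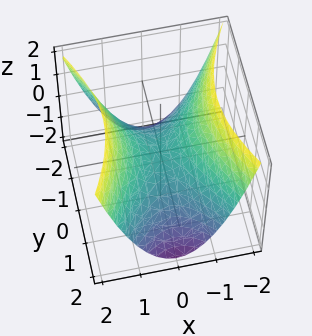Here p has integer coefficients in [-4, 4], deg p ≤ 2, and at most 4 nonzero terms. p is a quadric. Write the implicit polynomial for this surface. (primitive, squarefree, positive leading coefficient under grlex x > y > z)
First, deg p = 2. A hyperbolic paraboloid; a quadric.
Next, symmetries: the x ↦ −x reflection is a symmetry, so x appears only in even powers; mirror symmetry y ↦ −y ⇒ only even powers of y.
Then, from the axis intercepts and sections: one x-axis crossing is at x = 0; it meets the z-axis at z = 0 (among the integer gridlines); one y-axis crossing is at y = 0.
Finally, the integer polynomial consistent with all of this is the stated p.

2*x^2 - y^2 - 2*z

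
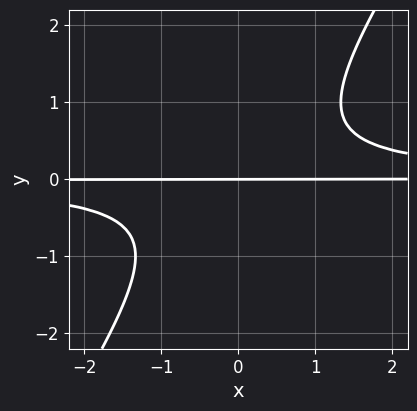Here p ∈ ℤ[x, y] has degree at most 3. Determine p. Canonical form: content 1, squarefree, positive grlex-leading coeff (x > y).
(a) Degree: a generic line meets the curve in up to 3 points, so deg p = 3.
(b) From the axis intercepts and sections: every point of the x-axis in the box is on the curve; it crosses the y-axis at the gridline y = 0.
(c) Together with the visible shape, these determine p as stated.

3*x*y^2 - 2*y^3 - 2*y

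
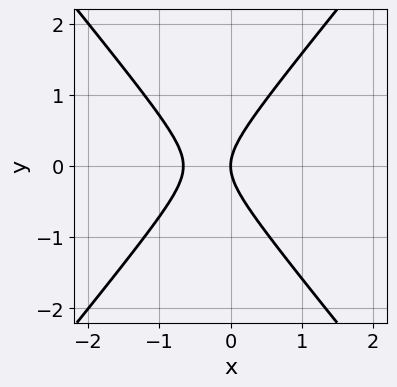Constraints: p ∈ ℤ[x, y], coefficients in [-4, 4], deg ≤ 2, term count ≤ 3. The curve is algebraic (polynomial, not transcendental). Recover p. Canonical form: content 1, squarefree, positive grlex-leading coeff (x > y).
3*x^2 - 2*y^2 + 2*x

First, deg p = 2. The shape is more complex than any degree-1 curve.
Then, symmetries: mirror symmetry y ↦ −y ⇒ only even powers of y.
Next, from the axis intercepts and sections: it meets the x-axis at x = 0 (among the integer gridlines); it crosses the y-axis at the gridline y = 0.
Finally, assembling these constraints gives the stated polynomial.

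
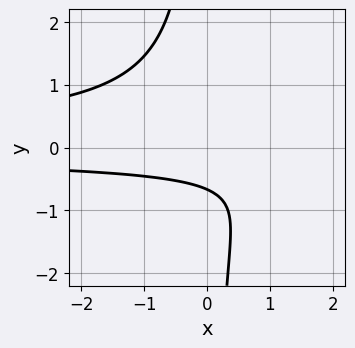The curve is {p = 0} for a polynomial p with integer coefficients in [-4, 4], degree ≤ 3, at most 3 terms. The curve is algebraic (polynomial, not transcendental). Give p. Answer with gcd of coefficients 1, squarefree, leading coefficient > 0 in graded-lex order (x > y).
3*x*y^2 + 3*y + 2

First, the degree is 3 — a generic line meets the curve in up to 3 points.
Then, reading off the gridlines: the curve avoids every integer x-axis point in the box.
Finally, assembling these constraints gives the stated polynomial.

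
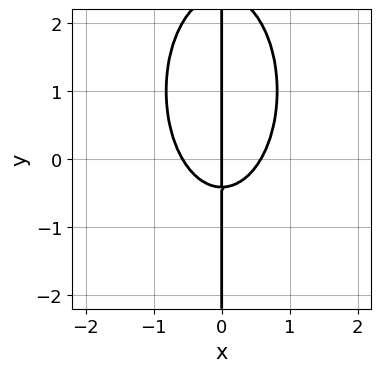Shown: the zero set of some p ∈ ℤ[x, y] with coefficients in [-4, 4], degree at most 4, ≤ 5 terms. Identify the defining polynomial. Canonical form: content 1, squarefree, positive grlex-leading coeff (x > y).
Degree: the shape is more complex than any degree-2 curve, so deg p = 3.
Reading off the gridlines: it crosses the x-axis at the gridline x = 0; every point of the y-axis in the box is on the curve.
Matching integer coefficients to the picture gives p.

3*x^3 + x*y^2 - 2*x*y - x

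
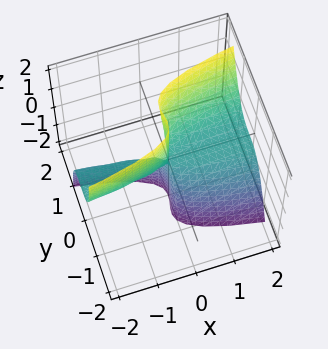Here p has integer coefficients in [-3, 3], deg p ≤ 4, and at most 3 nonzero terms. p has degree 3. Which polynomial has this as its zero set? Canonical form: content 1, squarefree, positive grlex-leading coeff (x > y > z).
Degree: no degree-2 surface has this shape, so deg p = 3.
Checking where it meets the axes: one y-axis crossing is at y = 0; the visible x-axis segment lies entirely on the surface; the visible z-axis segment lies entirely on the surface.
Solving for integer coefficients yields p as stated.

3*y^3 - y^2*z - x*z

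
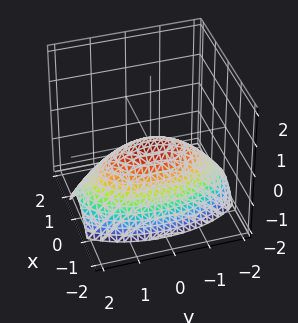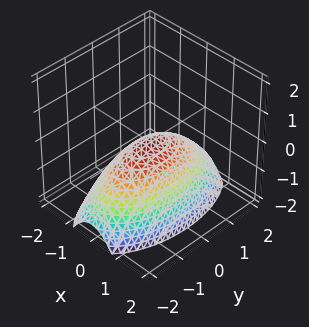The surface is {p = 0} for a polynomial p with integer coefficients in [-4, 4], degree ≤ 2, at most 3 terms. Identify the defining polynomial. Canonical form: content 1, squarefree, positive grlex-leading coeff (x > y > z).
3*x^2 + y^2 + 3*z

(a) deg p = 2. A single bowl opening along one axis; a quadric.
(b) Symmetries: mirror symmetry y ↦ −y ⇒ only even powers of y; the x ↦ −x reflection is a symmetry, so x appears only in even powers.
(c) Observable constraints: it meets the z-axis at z = 0 (among the integer gridlines); it meets the y-axis at y = 0 (among the integer gridlines); it meets the x-axis at x = 0 (among the integer gridlines).
(d) Solving for integer coefficients yields p as stated.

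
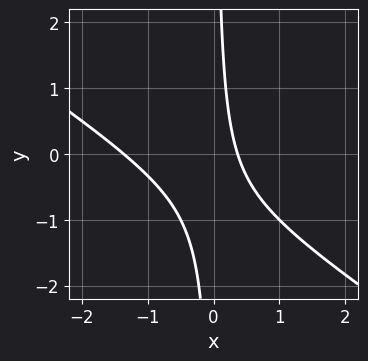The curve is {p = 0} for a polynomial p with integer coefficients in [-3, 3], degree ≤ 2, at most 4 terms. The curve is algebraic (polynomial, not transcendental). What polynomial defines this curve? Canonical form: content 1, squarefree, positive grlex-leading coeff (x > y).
1. Degree: no degree-1 curve has this shape, so deg p = 2.
2. From the visible intercepts: the curve avoids every integer y-axis point in the box.
3. These observations pin down the coefficients.

2*x^2 + 3*x*y + 2*x - 1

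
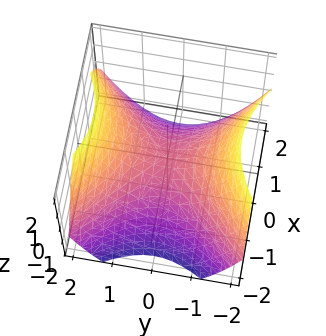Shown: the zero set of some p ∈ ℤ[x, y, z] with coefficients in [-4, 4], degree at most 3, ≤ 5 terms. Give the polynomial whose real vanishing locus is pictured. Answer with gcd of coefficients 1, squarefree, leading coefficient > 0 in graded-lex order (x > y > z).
2*x^2 - 2*y^2 + 3*z

The degree is 2 — a hyperbolic paraboloid; a quadric.
Symmetries: it's symmetric under x → −x, forcing even powers of x; mirror symmetry y ↦ −y ⇒ only even powers of y.
Observable constraints: it crosses the y-axis at the gridline y = 0; it crosses the x-axis at the gridline x = 0.
Putting this together gives p.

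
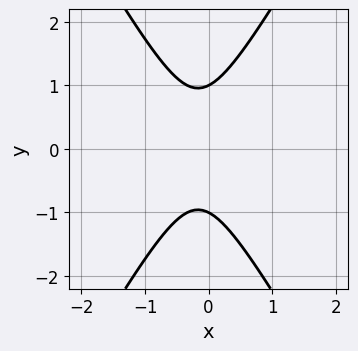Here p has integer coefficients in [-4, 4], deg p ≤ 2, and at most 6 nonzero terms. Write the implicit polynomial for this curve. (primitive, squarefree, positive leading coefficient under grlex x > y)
3*x^2 - y^2 + x + 1

First, the degree is 2 — the shape is more complex than any degree-1 curve.
Next, symmetries: the y ↦ −y reflection is a symmetry, so y appears only in even powers.
Then, from the visible intercepts: no x-intercept at any integer in the box; the y-axis gridline crossings are at y ∈ {-1, 1}.
Finally, matching integer coefficients to the picture gives p.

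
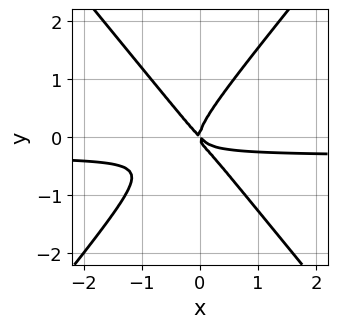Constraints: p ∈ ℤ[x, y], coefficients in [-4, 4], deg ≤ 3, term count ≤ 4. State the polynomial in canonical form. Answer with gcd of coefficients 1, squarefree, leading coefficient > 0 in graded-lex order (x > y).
deg p = 3. A generic line meets the curve in up to 3 points.
From the axis intercepts and sections: it crosses the y-axis at the gridline y = 0; one x-axis crossing is at x = 0.
Putting this together gives p.

3*x^2*y - 2*y^3 + x^2 + x*y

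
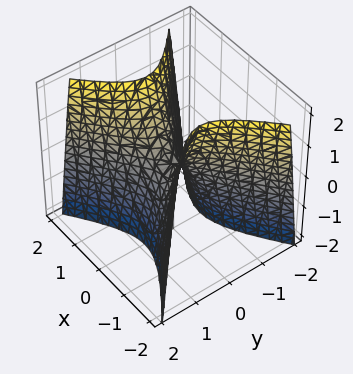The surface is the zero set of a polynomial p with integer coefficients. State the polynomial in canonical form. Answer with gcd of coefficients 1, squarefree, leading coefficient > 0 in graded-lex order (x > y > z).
2*x^2 - 3*y^2 - z

Degree: a hyperbolic paraboloid; a quadric, so deg p = 2.
Symmetries: it's symmetric under y → −y, forcing even powers of y; it's symmetric under x → −x, forcing even powers of x.
From the axis intercepts and sections: one x-axis crossing is at x = 0; one y-axis crossing is at y = 0.
Matching integer coefficients to the picture gives p.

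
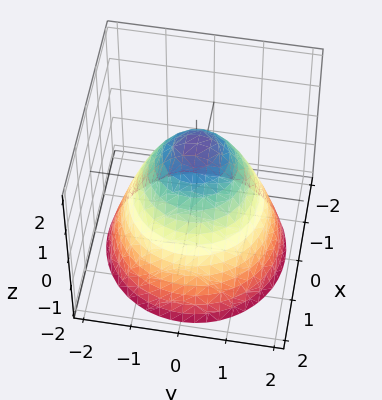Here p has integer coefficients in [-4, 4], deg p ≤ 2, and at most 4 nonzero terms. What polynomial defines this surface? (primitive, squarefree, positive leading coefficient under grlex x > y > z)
2*x^2 + 2*y^2 + 2*z - 3

(a) The degree is 2 — no degree-1 surface has this shape.
(b) By symmetry, every cross-section ⟂ z is a circle, so x, y appear only via x² + y².
(c) From the axis intercepts and sections: a circular section at z = 1 has radius between 0 and 1.
(d) Putting this together gives p.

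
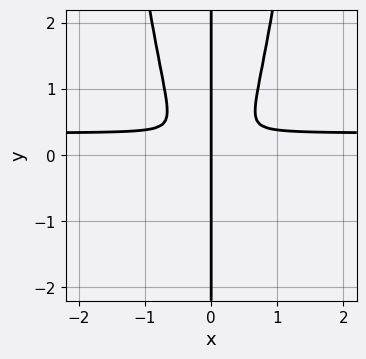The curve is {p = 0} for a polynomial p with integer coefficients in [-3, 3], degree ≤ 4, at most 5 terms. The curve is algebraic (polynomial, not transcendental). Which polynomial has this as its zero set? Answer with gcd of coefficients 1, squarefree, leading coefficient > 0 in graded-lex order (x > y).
First, degree: a generic line meets the curve in up to 4 points, so deg p = 4.
Next, against the integer gridlines: it crosses the x-axis at the gridline x = 0; the visible y-axis segment lies entirely on the curve.
Finally, assembling these constraints gives the stated polynomial.

3*x^3*y - x^3 - x*y^2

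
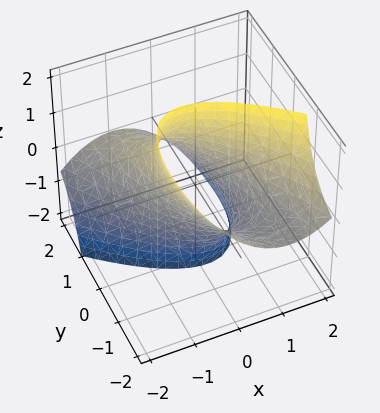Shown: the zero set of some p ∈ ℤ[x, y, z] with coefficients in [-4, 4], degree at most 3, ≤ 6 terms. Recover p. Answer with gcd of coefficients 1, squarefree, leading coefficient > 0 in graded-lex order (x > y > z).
3*x^2 + 3*x*y + y^2 + 3*y*z - 2

1. The degree is 2 — the shape is more complex than any degree-1 surface.
2. Observable constraints: no z-intercept at any integer in the box.
3. Matching integer coefficients to the picture gives p.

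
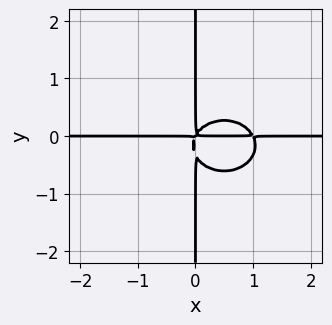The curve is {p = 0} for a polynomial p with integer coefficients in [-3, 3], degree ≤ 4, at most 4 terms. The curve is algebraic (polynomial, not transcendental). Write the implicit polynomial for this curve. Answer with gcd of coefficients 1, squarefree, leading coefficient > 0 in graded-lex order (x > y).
2*x^3*y + 3*x*y^3 - 2*x^2*y + x*y^2

1. The degree is 4 — a generic line meets the curve in up to 4 points.
2. From the axis intercepts and sections: the visible x-axis segment lies entirely on the curve; the visible y-axis segment lies entirely on the curve.
3. Together with the visible shape, these determine p as stated.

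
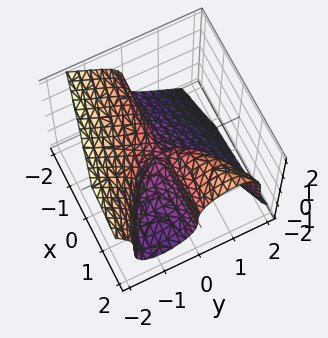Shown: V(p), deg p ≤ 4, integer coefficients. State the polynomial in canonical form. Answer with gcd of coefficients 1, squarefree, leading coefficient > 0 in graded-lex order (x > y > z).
2*y^3 + 2*z^3 - 3*x*y

1. The degree is 3 — no degree-2 surface has this shape.
2. From the axis intercepts and sections: every point of the x-axis in the box is on the surface; it crosses the z-axis at the gridline z = 0; one y-axis crossing is at y = 0.
3. Solving for integer coefficients yields p as stated.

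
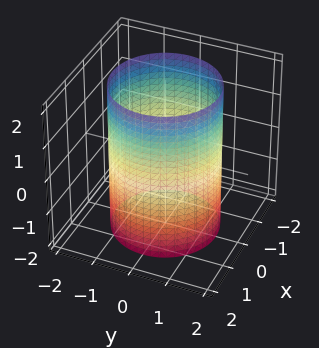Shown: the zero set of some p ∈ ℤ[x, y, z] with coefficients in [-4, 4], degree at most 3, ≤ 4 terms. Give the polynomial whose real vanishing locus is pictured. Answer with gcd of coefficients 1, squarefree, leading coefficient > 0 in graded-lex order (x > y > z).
x^2 + y^2 - 2

The degree is 2 — a cylinder; a quadric.
Symmetry: the surface is invariant under rotation about z: p = q(x² + y², z); mirror symmetry z ↦ −z ⇒ only even powers of z.
From the visible intercepts: the surface avoids every integer z-axis point in the box; a circular section at z = -2 has radius between 1 and 2.
Matching integer coefficients to the picture gives p.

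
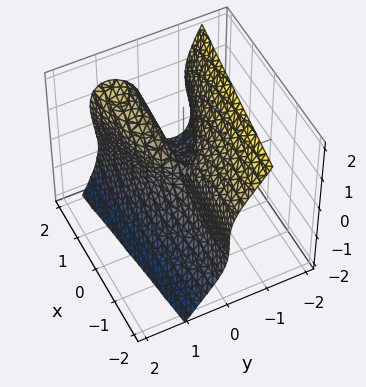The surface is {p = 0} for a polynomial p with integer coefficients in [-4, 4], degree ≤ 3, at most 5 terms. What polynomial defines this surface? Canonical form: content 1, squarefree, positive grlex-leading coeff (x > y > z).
(a) The degree is 3 — a generic line meets the surface in up to 3 points.
(b) Checking where it meets the axes: it crosses the y-axis at the gridline y = 0; it crosses the z-axis at the gridline z = 0; the visible x-axis segment lies entirely on the surface.
(c) Matching integer coefficients to the picture gives p.

3*y^3 - y^2*z + z^3 - 2*x*y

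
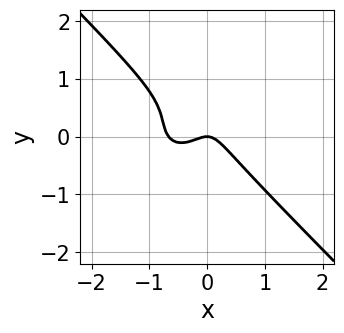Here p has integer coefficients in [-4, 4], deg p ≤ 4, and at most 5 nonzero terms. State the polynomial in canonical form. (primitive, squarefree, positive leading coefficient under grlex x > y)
(a) deg p = 3. The shape is more complex than any degree-2 curve.
(b) From the axis intercepts and sections: one y-axis crossing is at y = 0; it meets the x-axis at x = 0 (among the integer gridlines).
(c) Fitting integer coefficients to these (and the overall shape) gives p.

3*x^3 + 3*y^3 + 2*x^2 - 2*y^2 + y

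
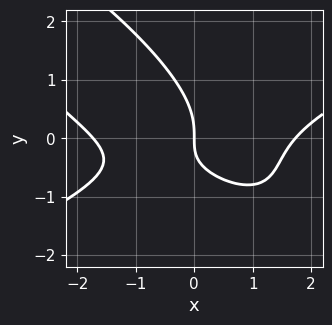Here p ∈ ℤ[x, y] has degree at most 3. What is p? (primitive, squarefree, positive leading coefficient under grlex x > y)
x^3 - 3*x*y^2 - 3*y^3 - 3*x*y - 3*x

1. deg p = 3. No degree-2 curve has this shape.
2. From the visible intercepts: it meets the x-axis at x = 0 (among the integer gridlines); it meets the y-axis at y = 0 (among the integer gridlines).
3. Together with the visible shape, these determine p as stated.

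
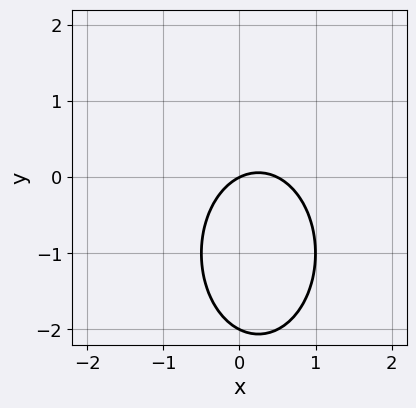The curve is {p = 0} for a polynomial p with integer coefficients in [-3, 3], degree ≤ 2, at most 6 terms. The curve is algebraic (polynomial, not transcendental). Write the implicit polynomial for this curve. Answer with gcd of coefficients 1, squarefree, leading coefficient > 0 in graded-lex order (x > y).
2*x^2 + y^2 - x + 2*y

(a) The degree is 2 — no degree-1 curve has this shape.
(b) From the axis intercepts and sections: it meets the x-axis at x = 0 (among the integer gridlines); among the integer gridlines, it crosses the y-axis at y ∈ {-2, 0}.
(c) These observations pin down the coefficients.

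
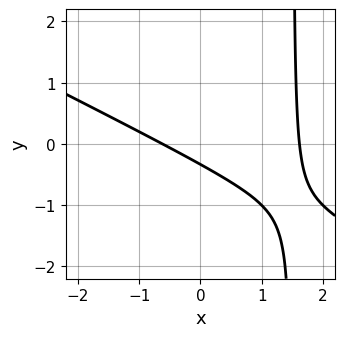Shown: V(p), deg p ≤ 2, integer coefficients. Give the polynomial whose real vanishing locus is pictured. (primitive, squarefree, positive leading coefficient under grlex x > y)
x^2 + 2*x*y - x - 3*y - 1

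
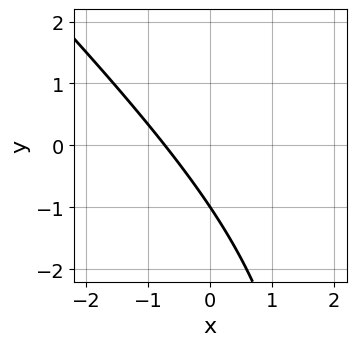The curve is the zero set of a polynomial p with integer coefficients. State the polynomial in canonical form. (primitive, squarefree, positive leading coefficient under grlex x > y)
(a) The degree is 2 — no degree-1 curve has this shape.
(b) Checking where it meets the axes: it crosses the y-axis at the gridline y = -1.
(c) These observations pin down the coefficients.

x^2 + x*y - 2*x - 2*y - 2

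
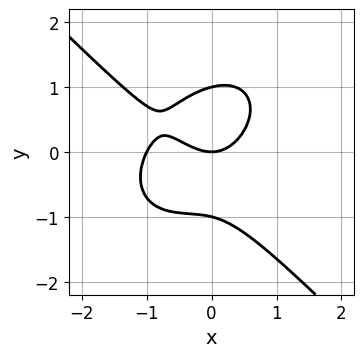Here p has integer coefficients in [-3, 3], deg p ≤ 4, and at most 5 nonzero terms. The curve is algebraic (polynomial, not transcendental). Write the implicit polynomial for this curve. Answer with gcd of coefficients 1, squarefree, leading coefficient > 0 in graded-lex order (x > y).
2*x^3 + 2*y^3 + 2*x^2 - x*y - 2*y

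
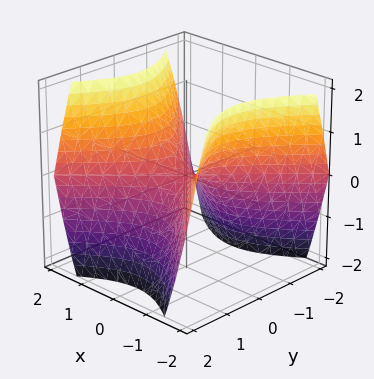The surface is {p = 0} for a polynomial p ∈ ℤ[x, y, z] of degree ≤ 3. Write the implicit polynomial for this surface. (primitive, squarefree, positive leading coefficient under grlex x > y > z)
x^2 - y^2 - z

1. The degree is 2 — a saddle surface; a quadric.
2. Symmetries: mirror symmetry x ↦ −x ⇒ only even powers of x; mirror symmetry y ↦ −y ⇒ only even powers of y.
3. Against the integer gridlines: it crosses the y-axis at the gridline y = 0; one x-axis crossing is at x = 0; one z-axis crossing is at z = 0.
4. Fitting integer coefficients to these (and the overall shape) gives p.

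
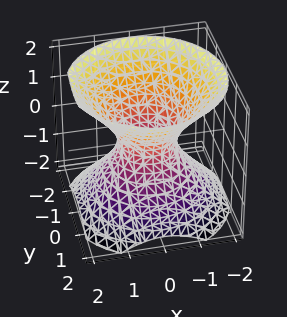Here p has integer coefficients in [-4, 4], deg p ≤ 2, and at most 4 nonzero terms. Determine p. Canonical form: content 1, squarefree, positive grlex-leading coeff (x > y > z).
First, deg p = 2. The shape is more complex than any degree-1 surface.
Then, symmetries: rotational symmetry about the z-axis ⇒ p depends on x, y only through x² + y².
Next, reading off the gridlines: a circular section at z = 1 has radius between 1 and 2; it misses every integer gridline on the z-axis.
Finally, the integer polynomial consistent with all of this is the stated p.

3*x^2 + 3*y^2 - 3*z^2 - 2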